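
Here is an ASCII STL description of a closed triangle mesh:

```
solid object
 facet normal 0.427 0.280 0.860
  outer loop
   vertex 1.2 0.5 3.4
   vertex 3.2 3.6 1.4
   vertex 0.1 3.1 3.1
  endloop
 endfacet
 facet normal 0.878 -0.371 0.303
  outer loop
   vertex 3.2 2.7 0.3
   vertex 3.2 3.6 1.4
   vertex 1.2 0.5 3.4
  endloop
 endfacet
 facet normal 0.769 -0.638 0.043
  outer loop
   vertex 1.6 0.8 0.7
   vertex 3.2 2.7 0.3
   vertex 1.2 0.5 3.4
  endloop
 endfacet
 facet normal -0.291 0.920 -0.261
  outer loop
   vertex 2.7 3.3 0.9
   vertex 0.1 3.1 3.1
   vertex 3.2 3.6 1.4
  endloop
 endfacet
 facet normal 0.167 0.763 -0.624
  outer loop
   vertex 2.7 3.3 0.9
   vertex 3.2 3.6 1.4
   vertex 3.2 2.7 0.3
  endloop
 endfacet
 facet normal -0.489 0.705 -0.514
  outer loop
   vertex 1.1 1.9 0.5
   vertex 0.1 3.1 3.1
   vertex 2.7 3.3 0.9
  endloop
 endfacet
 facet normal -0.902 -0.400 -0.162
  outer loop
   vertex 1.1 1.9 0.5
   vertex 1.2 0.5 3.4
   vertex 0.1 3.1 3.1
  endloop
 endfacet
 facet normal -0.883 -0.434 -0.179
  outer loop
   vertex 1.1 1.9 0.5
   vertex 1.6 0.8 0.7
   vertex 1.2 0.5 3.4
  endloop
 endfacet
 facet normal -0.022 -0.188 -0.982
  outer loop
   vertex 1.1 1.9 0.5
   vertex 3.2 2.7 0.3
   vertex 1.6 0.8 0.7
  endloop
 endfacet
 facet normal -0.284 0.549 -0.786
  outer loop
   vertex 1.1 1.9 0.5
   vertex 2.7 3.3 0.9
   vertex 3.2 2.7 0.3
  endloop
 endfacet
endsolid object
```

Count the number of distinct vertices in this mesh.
7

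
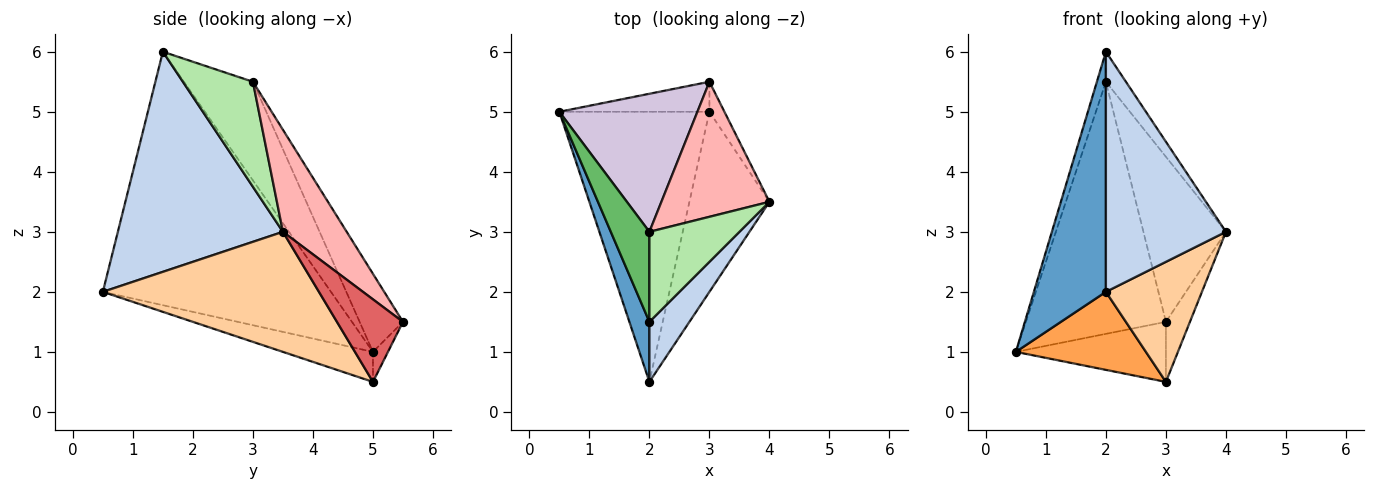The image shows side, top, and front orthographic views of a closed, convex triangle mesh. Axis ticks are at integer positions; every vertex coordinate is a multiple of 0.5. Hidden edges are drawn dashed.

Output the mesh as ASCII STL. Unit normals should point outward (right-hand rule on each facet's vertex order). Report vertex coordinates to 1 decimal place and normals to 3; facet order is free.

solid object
 facet normal -0.951 -0.300 0.075
  outer loop
   vertex 2.0 1.5 6.0
   vertex 0.5 5.0 1.0
   vertex 2.0 0.5 2.0
  endloop
 endfacet
 facet normal 0.800 -0.582 0.145
  outer loop
   vertex 2.0 1.5 6.0
   vertex 2.0 0.5 2.0
   vertex 4.0 3.5 3.0
  endloop
 endfacet
 facet normal -0.189 -0.273 -0.943
  outer loop
   vertex 3.0 5.0 0.5
   vertex 2.0 0.5 2.0
   vertex 0.5 5.0 1.0
  endloop
 endfacet
 facet normal 0.780 -0.347 -0.520
  outer loop
   vertex 3.0 5.0 0.5
   vertex 4.0 3.5 3.0
   vertex 2.0 0.5 2.0
  endloop
 endfacet
 facet normal -0.924 0.121 0.362
  outer loop
   vertex 2.0 3.0 5.5
   vertex 0.5 5.0 1.0
   vertex 2.0 1.5 6.0
  endloop
 endfacet
 facet normal 0.742 0.212 0.636
  outer loop
   vertex 2.0 3.0 5.5
   vertex 2.0 1.5 6.0
   vertex 4.0 3.5 3.0
  endloop
 endfacet
 facet normal 0.926 0.337 -0.168
  outer loop
   vertex 3.0 5.5 1.5
   vertex 4.0 3.5 3.0
   vertex 3.0 5.0 0.5
  endloop
 endfacet
 facet normal 0.513 0.664 0.543
  outer loop
   vertex 3.0 5.5 1.5
   vertex 2.0 3.0 5.5
   vertex 4.0 3.5 3.0
  endloop
 endfacet
 facet normal -0.089 0.891 -0.445
  outer loop
   vertex 3.0 5.5 1.5
   vertex 3.0 5.0 0.5
   vertex 0.5 5.0 1.0
  endloop
 endfacet
 facet normal -0.262 0.846 0.464
  outer loop
   vertex 3.0 5.5 1.5
   vertex 0.5 5.0 1.0
   vertex 2.0 3.0 5.5
  endloop
 endfacet
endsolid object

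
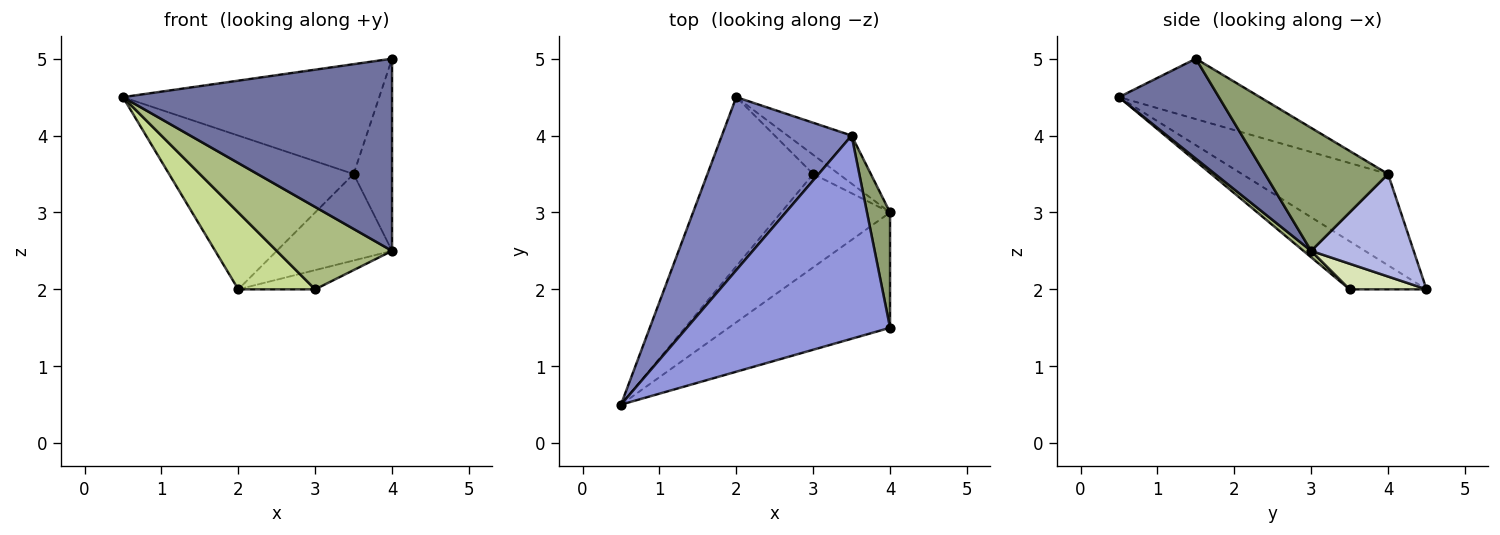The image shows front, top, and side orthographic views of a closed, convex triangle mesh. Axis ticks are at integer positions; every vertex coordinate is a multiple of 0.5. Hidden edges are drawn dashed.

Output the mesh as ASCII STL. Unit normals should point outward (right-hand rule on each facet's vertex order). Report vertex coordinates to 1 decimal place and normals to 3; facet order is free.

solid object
 facet normal 0.303 -0.817 -0.490
  outer loop
   vertex 4.0 1.5 5.0
   vertex 0.5 0.5 4.5
   vertex 4.0 3.0 2.5
  endloop
 endfacet
 facet normal -0.465 0.588 0.661
  outer loop
   vertex 3.5 4.0 3.5
   vertex 2.0 4.5 2.0
   vertex 0.5 0.5 4.5
  endloop
 endfacet
 facet normal -0.253 0.460 0.851
  outer loop
   vertex 3.5 4.0 3.5
   vertex 0.5 0.5 4.5
   vertex 4.0 1.5 5.0
  endloop
 endfacet
 facet normal 0.614 0.690 -0.383
  outer loop
   vertex 3.5 4.0 3.5
   vertex 4.0 3.0 2.5
   vertex 2.0 4.5 2.0
  endloop
 endfacet
 facet normal 0.940 0.294 0.176
  outer loop
   vertex 3.5 4.0 3.5
   vertex 4.0 1.5 5.0
   vertex 4.0 3.0 2.5
  endloop
 endfacet
 facet normal 0.044 -0.661 -0.749
  outer loop
   vertex 3.0 3.5 2.0
   vertex 4.0 3.0 2.5
   vertex 0.5 0.5 4.5
  endloop
 endfacet
 facet normal -0.382 -0.382 -0.841
  outer loop
   vertex 3.0 3.5 2.0
   vertex 0.5 0.5 4.5
   vertex 2.0 4.5 2.0
  endloop
 endfacet
 facet normal 0.577 0.577 -0.577
  outer loop
   vertex 3.0 3.5 2.0
   vertex 2.0 4.5 2.0
   vertex 4.0 3.0 2.5
  endloop
 endfacet
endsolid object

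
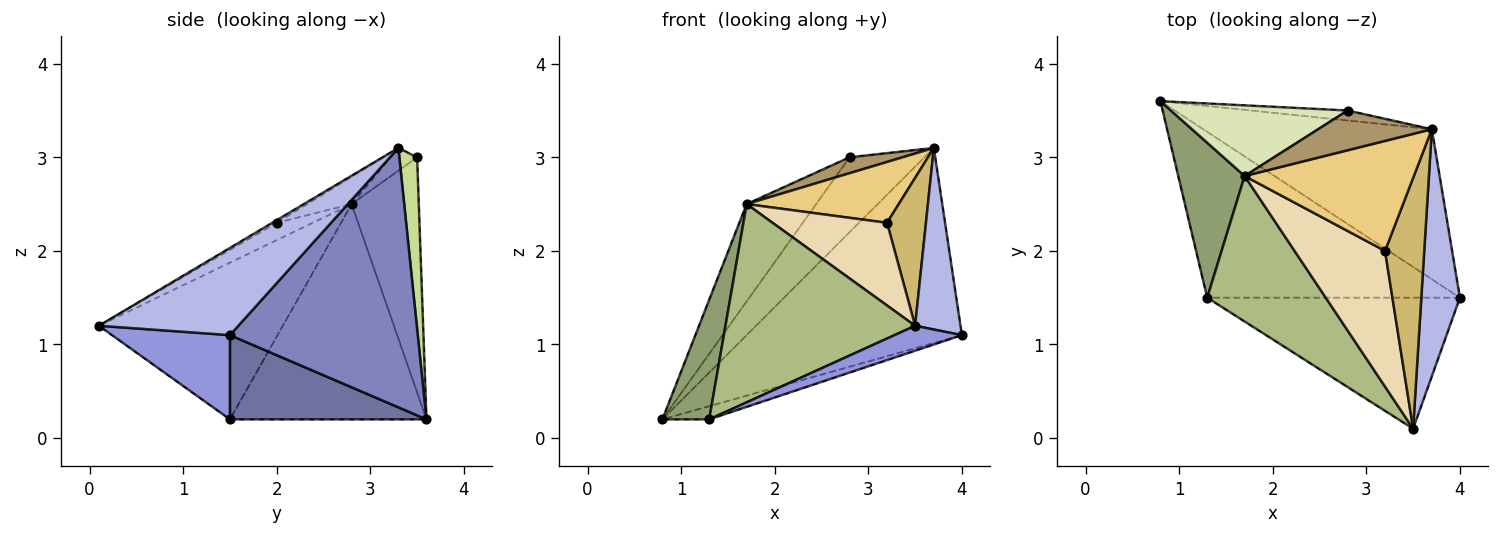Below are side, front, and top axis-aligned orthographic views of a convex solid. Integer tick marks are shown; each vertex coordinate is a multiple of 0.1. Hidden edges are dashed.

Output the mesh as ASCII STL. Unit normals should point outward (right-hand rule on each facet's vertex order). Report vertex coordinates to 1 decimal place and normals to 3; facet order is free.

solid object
 facet normal 0.315 0.075 -0.946
  outer loop
   vertex 1.3 1.5 0.2
   vertex 0.8 3.6 0.2
   vertex 4.0 1.5 1.1
  endloop
 endfacet
 facet normal 0.569 0.652 -0.501
  outer loop
   vertex 3.7 3.3 3.1
   vertex 4.0 1.5 1.1
   vertex 0.8 3.6 0.2
  endloop
 endfacet
 facet normal 0.311 -0.178 -0.934
  outer loop
   vertex 3.5 0.1 1.2
   vertex 1.3 1.5 0.2
   vertex 4.0 1.5 1.1
  endloop
 endfacet
 facet normal 0.876 -0.285 0.388
  outer loop
   vertex 3.5 0.1 1.2
   vertex 4.0 1.5 1.1
   vertex 3.7 3.3 3.1
  endloop
 endfacet
 facet normal -0.932 -0.222 0.287
  outer loop
   vertex 1.7 2.8 2.5
   vertex 0.8 3.6 0.2
   vertex 1.3 1.5 0.2
  endloop
 endfacet
 facet normal -0.616 -0.635 0.466
  outer loop
   vertex 1.7 2.8 2.5
   vertex 1.3 1.5 0.2
   vertex 3.5 0.1 1.2
  endloop
 endfacet
 facet normal 0.229 0.965 -0.129
  outer loop
   vertex 2.8 3.5 3.0
   vertex 3.7 3.3 3.1
   vertex 0.8 3.6 0.2
  endloop
 endfacet
 facet normal -0.616 0.637 0.463
  outer loop
   vertex 2.8 3.5 3.0
   vertex 0.8 3.6 0.2
   vertex 1.7 2.8 2.5
  endloop
 endfacet
 facet normal -0.183 -0.365 0.913
  outer loop
   vertex 2.8 3.5 3.0
   vertex 1.7 2.8 2.5
   vertex 3.7 3.3 3.1
  endloop
 endfacet
 facet normal -0.058 -0.507 0.860
  outer loop
   vertex 3.2 2.0 2.3
   vertex 3.5 0.1 1.2
   vertex 3.7 3.3 3.1
  endloop
 endfacet
 facet normal -0.140 -0.479 0.866
  outer loop
   vertex 3.2 2.0 2.3
   vertex 3.7 3.3 3.1
   vertex 1.7 2.8 2.5
  endloop
 endfacet
 facet normal -0.161 -0.513 0.843
  outer loop
   vertex 3.2 2.0 2.3
   vertex 1.7 2.8 2.5
   vertex 3.5 0.1 1.2
  endloop
 endfacet
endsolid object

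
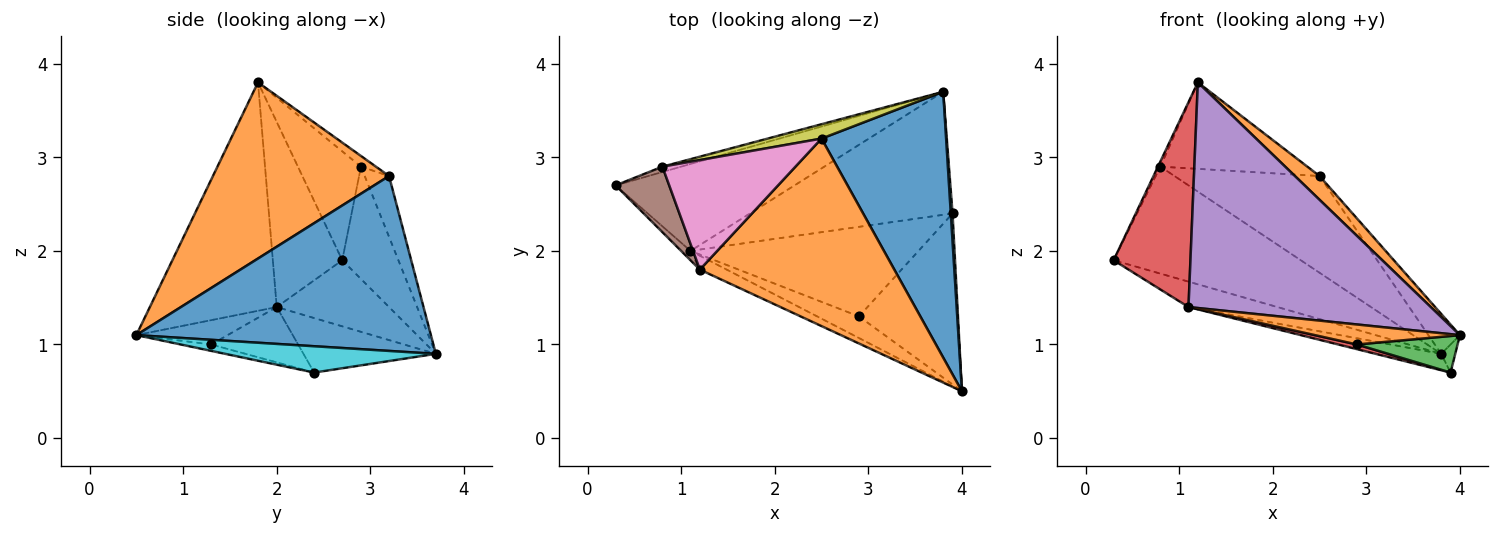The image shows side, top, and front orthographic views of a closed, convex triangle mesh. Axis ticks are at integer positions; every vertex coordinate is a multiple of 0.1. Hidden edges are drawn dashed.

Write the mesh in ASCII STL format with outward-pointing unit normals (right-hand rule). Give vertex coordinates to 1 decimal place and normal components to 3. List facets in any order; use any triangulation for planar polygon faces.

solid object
 facet normal 0.811 0.087 0.578
  outer loop
   vertex 2.5 3.2 2.8
   vertex 4.0 0.5 1.1
   vertex 3.8 3.7 0.9
  endloop
 endfacet
 facet normal 0.668 -0.093 0.738
  outer loop
   vertex 2.5 3.2 2.8
   vertex 1.2 1.8 3.8
   vertex 4.0 0.5 1.1
  endloop
 endfacet
 facet normal -0.334 0.264 -0.905
  outer loop
   vertex 1.1 2.0 1.4
   vertex 0.3 2.7 1.9
   vertex 3.8 3.7 0.9
  endloop
 endfacet
 facet normal -0.670 -0.742 -0.034
  outer loop
   vertex 1.1 2.0 1.4
   vertex 1.2 1.8 3.8
   vertex 0.3 2.7 1.9
  endloop
 endfacet
 facet normal -0.463 -0.885 -0.054
  outer loop
   vertex 1.1 2.0 1.4
   vertex 4.0 0.5 1.1
   vertex 1.2 1.8 3.8
  endloop
 endfacet
 facet normal -0.897 0.035 0.441
  outer loop
   vertex 0.8 2.9 2.9
   vertex 0.3 2.7 1.9
   vertex 1.2 1.8 3.8
  endloop
 endfacet
 facet normal -0.063 0.618 0.784
  outer loop
   vertex 0.8 2.9 2.9
   vertex 1.2 1.8 3.8
   vertex 2.5 3.2 2.8
  endloop
 endfacet
 facet normal -0.287 0.957 -0.048
  outer loop
   vertex 0.8 2.9 2.9
   vertex 3.8 3.7 0.9
   vertex 0.3 2.7 1.9
  endloop
 endfacet
 facet normal -0.164 0.976 0.145
  outer loop
   vertex 0.8 2.9 2.9
   vertex 2.5 3.2 2.8
   vertex 3.8 3.7 0.9
  endloop
 endfacet
 facet normal 0.996 0.066 0.066
  outer loop
   vertex 3.9 2.4 0.7
   vertex 3.8 3.7 0.9
   vertex 4.0 0.5 1.1
  endloop
 endfacet
 facet normal -0.258 0.128 -0.958
  outer loop
   vertex 3.9 2.4 0.7
   vertex 1.1 2.0 1.4
   vertex 3.8 3.7 0.9
  endloop
 endfacet
 facet normal -0.393 -0.625 -0.675
  outer loop
   vertex 2.9 1.3 1.0
   vertex 4.0 0.5 1.1
   vertex 1.1 2.0 1.4
  endloop
 endfacet
 facet normal -0.063 -0.209 -0.976
  outer loop
   vertex 2.9 1.3 1.0
   vertex 3.9 2.4 0.7
   vertex 4.0 0.5 1.1
  endloop
 endfacet
 facet normal -0.235 -0.051 -0.971
  outer loop
   vertex 2.9 1.3 1.0
   vertex 1.1 2.0 1.4
   vertex 3.9 2.4 0.7
  endloop
 endfacet
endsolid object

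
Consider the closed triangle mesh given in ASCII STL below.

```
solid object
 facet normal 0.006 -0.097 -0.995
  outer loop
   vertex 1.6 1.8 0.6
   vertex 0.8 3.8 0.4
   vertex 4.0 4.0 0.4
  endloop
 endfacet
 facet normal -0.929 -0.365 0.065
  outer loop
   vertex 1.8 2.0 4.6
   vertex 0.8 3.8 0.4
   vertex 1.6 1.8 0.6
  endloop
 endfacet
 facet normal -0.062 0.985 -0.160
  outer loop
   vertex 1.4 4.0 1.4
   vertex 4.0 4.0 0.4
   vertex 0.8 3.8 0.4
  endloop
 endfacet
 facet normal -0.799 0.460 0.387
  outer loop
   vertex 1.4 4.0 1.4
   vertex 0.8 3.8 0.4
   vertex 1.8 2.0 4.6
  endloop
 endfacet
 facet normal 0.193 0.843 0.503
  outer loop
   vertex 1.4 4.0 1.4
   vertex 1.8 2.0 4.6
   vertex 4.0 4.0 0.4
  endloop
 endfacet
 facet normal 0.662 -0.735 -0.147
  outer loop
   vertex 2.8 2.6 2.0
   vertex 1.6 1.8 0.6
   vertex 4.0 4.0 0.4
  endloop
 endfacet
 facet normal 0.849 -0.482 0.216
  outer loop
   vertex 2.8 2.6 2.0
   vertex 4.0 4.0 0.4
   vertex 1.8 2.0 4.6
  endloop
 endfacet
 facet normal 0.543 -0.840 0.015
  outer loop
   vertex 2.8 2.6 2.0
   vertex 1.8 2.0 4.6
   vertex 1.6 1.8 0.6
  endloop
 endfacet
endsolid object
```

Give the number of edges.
12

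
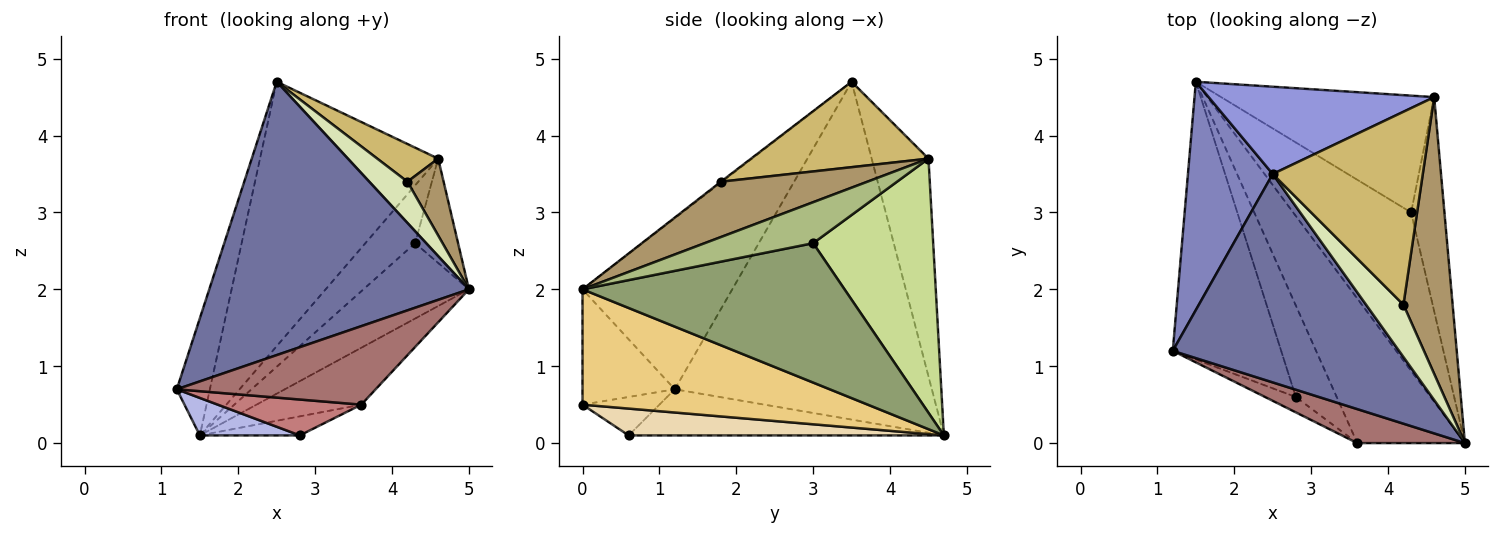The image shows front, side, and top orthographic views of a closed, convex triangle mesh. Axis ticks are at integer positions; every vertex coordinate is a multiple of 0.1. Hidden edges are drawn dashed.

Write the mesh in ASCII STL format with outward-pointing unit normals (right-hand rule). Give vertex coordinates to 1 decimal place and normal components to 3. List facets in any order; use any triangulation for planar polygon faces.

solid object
 facet normal -0.417 -0.723 0.551
  outer loop
   vertex 2.5 3.5 4.7
   vertex 1.2 1.2 0.7
   vertex 5.0 0.0 2.0
  endloop
 endfacet
 facet normal -0.962 0.124 0.242
  outer loop
   vertex 2.5 3.5 4.7
   vertex 1.5 4.7 0.1
   vertex 1.2 1.2 0.7
  endloop
 endfacet
 facet normal -0.290 0.909 0.300
  outer loop
   vertex 4.6 4.5 3.7
   vertex 1.5 4.7 0.1
   vertex 2.5 3.5 4.7
  endloop
 endfacet
 facet normal -0.389 -0.123 -0.913
  outer loop
   vertex 2.8 0.6 0.1
   vertex 1.2 1.2 0.7
   vertex 1.5 4.7 0.1
  endloop
 endfacet
 facet normal 0.730 0.294 -0.617
  outer loop
   vertex 4.3 3.0 2.6
   vertex 5.0 0.0 2.0
   vertex 1.5 4.7 0.1
  endloop
 endfacet
 facet normal 0.742 0.294 -0.603
  outer loop
   vertex 4.3 3.0 2.6
   vertex 4.6 4.5 3.7
   vertex 5.0 0.0 2.0
  endloop
 endfacet
 facet normal 0.730 0.303 -0.612
  outer loop
   vertex 4.3 3.0 2.6
   vertex 1.5 4.7 0.1
   vertex 4.6 4.5 3.7
  endloop
 endfacet
 facet normal -0.018 -0.619 0.785
  outer loop
   vertex 4.2 1.8 3.4
   vertex 2.5 3.5 4.7
   vertex 5.0 0.0 2.0
  endloop
 endfacet
 facet normal 0.735 -0.181 0.653
  outer loop
   vertex 4.2 1.8 3.4
   vertex 5.0 0.0 2.0
   vertex 4.6 4.5 3.7
  endloop
 endfacet
 facet normal 0.488 -0.167 0.857
  outer loop
   vertex 4.2 1.8 3.4
   vertex 4.6 4.5 3.7
   vertex 2.5 3.5 4.7
  endloop
 endfacet
 facet normal 0.706 0.259 -0.659
  outer loop
   vertex 3.6 0.0 0.5
   vertex 1.5 4.7 0.1
   vertex 5.0 0.0 2.0
  endloop
 endfacet
 facet normal 0.540 0.171 -0.824
  outer loop
   vertex 3.6 0.0 0.5
   vertex 2.8 0.6 0.1
   vertex 1.5 4.7 0.1
  endloop
 endfacet
 facet normal -0.392 -0.844 0.366
  outer loop
   vertex 3.6 0.0 0.5
   vertex 5.0 0.0 2.0
   vertex 1.2 1.2 0.7
  endloop
 endfacet
 facet normal -0.442 -0.825 -0.353
  outer loop
   vertex 3.6 0.0 0.5
   vertex 1.2 1.2 0.7
   vertex 2.8 0.6 0.1
  endloop
 endfacet
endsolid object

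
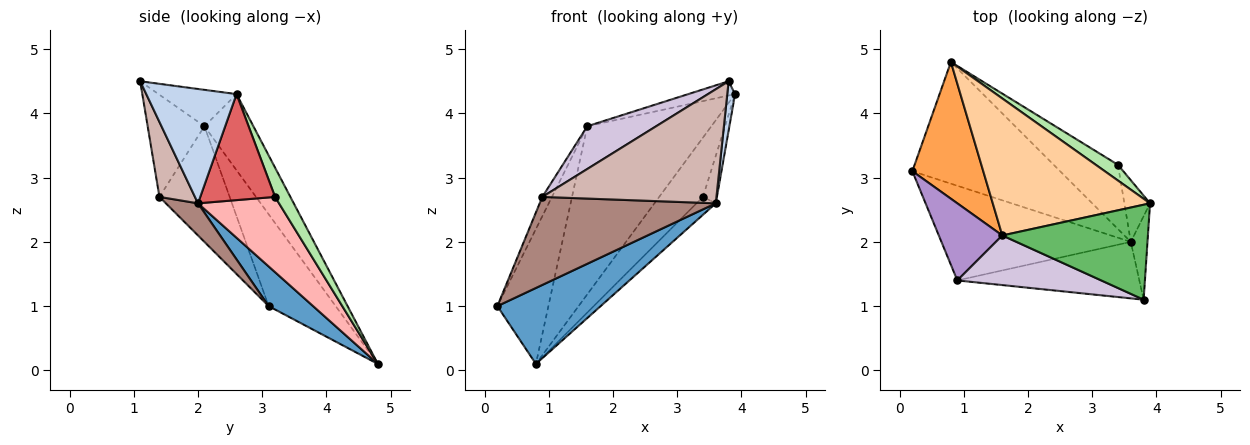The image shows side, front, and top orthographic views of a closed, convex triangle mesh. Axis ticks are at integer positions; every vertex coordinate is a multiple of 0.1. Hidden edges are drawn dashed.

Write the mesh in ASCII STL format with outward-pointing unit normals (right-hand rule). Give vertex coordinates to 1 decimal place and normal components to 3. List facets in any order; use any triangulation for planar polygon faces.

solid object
 facet normal 0.222 -0.516 -0.827
  outer loop
   vertex 3.6 2.0 2.6
   vertex 0.2 3.1 1.0
   vertex 0.8 4.8 0.1
  endloop
 endfacet
 facet normal 0.986 -0.085 -0.144
  outer loop
   vertex 3.6 2.0 2.6
   vertex 3.9 2.6 4.3
   vertex 3.8 1.1 4.5
  endloop
 endfacet
 facet normal -0.678 0.516 0.523
  outer loop
   vertex 1.6 2.1 3.8
   vertex 0.8 4.8 0.1
   vertex 0.2 3.1 1.0
  endloop
 endfacet
 facet normal -0.292 0.741 0.604
  outer loop
   vertex 1.6 2.1 3.8
   vertex 3.9 2.6 4.3
   vertex 0.8 4.8 0.1
  endloop
 endfacet
 facet normal -0.240 0.144 0.960
  outer loop
   vertex 1.6 2.1 3.8
   vertex 3.8 1.1 4.5
   vertex 3.9 2.6 4.3
  endloop
 endfacet
 facet normal 0.320 0.916 0.243
  outer loop
   vertex 3.4 3.2 2.7
   vertex 0.8 4.8 0.1
   vertex 3.9 2.6 4.3
  endloop
 endfacet
 facet normal 0.956 0.179 -0.232
  outer loop
   vertex 3.4 3.2 2.7
   vertex 3.9 2.6 4.3
   vertex 3.6 2.0 2.6
  endloop
 endfacet
 facet normal 0.748 0.178 -0.639
  outer loop
   vertex 3.4 3.2 2.7
   vertex 3.6 2.0 2.6
   vertex 0.8 4.8 0.1
  endloop
 endfacet
 facet normal -0.870 0.119 0.478
  outer loop
   vertex 0.9 1.4 2.7
   vertex 1.6 2.1 3.8
   vertex 0.2 3.1 1.0
  endloop
 endfacet
 facet normal -0.474 -0.575 0.667
  outer loop
   vertex 0.9 1.4 2.7
   vertex 3.8 1.1 4.5
   vertex 1.6 2.1 3.8
  endloop
 endfacet
 facet normal 0.123 -0.676 -0.727
  outer loop
   vertex 0.9 1.4 2.7
   vertex 0.2 3.1 1.0
   vertex 3.6 2.0 2.6
  endloop
 endfacet
 facet normal 0.180 -0.882 -0.437
  outer loop
   vertex 0.9 1.4 2.7
   vertex 3.6 2.0 2.6
   vertex 3.8 1.1 4.5
  endloop
 endfacet
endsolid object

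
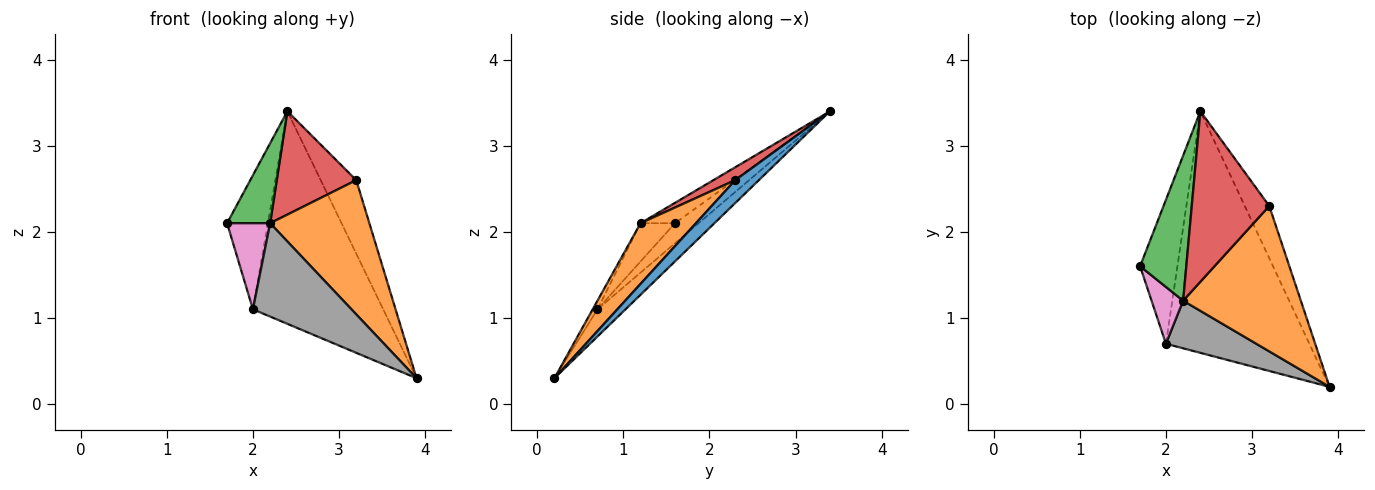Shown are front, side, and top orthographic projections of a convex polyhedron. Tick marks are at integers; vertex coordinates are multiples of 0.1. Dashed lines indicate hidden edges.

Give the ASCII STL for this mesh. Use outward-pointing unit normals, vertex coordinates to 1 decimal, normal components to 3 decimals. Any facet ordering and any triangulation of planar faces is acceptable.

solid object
 facet normal 0.476 0.717 -0.510
  outer loop
   vertex 3.2 2.3 2.6
   vertex 3.9 0.2 0.3
   vertex 2.4 3.4 3.4
  endloop
 endfacet
 facet normal 0.354 -0.634 0.687
  outer loop
   vertex 2.2 1.2 2.1
   vertex 3.9 0.2 0.3
   vertex 3.2 2.3 2.6
  endloop
 endfacet
 facet normal -0.360 -0.450 0.817
  outer loop
   vertex 2.2 1.2 2.1
   vertex 2.4 3.4 3.4
   vertex 1.7 1.6 2.1
  endloop
 endfacet
 facet normal 0.141 -0.513 0.847
  outer loop
   vertex 2.2 1.2 2.1
   vertex 3.2 2.3 2.6
   vertex 2.4 3.4 3.4
  endloop
 endfacet
 facet normal -0.367 0.634 -0.681
  outer loop
   vertex 2.0 0.7 1.1
   vertex 1.7 1.6 2.1
   vertex 2.4 3.4 3.4
  endloop
 endfacet
 facet normal -0.141 0.654 -0.743
  outer loop
   vertex 2.0 0.7 1.1
   vertex 2.4 3.4 3.4
   vertex 3.9 0.2 0.3
  endloop
 endfacet
 facet normal -0.555 -0.694 0.458
  outer loop
   vertex 2.0 0.7 1.1
   vertex 2.2 1.2 2.1
   vertex 1.7 1.6 2.1
  endloop
 endfacet
 facet normal -0.043 -0.890 0.454
  outer loop
   vertex 2.0 0.7 1.1
   vertex 3.9 0.2 0.3
   vertex 2.2 1.2 2.1
  endloop
 endfacet
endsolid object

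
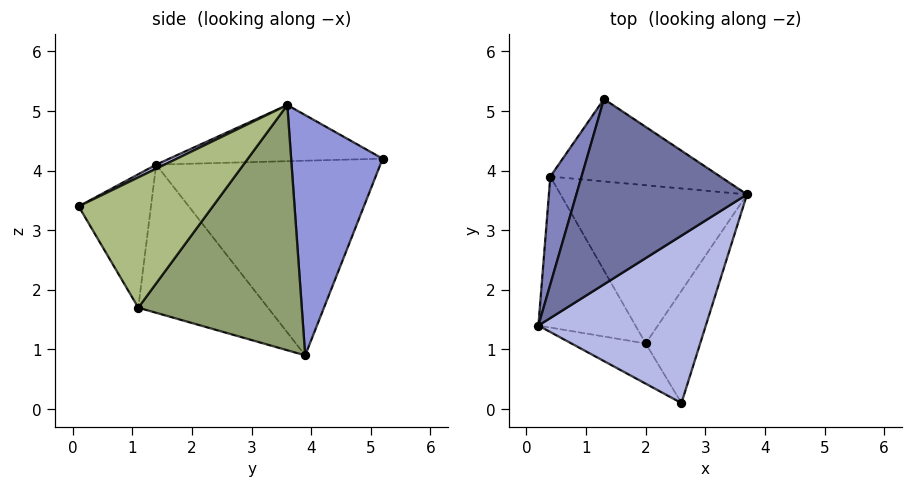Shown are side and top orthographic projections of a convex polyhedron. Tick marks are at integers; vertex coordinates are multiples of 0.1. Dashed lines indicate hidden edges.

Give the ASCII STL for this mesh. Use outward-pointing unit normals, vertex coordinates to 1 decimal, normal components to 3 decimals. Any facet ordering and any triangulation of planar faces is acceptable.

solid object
 facet normal -0.312 0.065 0.948
  outer loop
   vertex 1.3 5.2 4.2
   vertex 0.2 1.4 4.1
   vertex 3.7 3.6 5.1
  endloop
 endfacet
 facet normal -0.950 0.271 0.152
  outer loop
   vertex 0.4 3.9 0.9
   vertex 0.2 1.4 4.1
   vertex 1.3 5.2 4.2
  endloop
 endfacet
 facet normal 0.607 0.669 -0.429
  outer loop
   vertex 0.4 3.9 0.9
   vertex 1.3 5.2 4.2
   vertex 3.7 3.6 5.1
  endloop
 endfacet
 facet normal 0.022 -0.442 0.897
  outer loop
   vertex 2.6 0.1 3.4
   vertex 3.7 3.6 5.1
   vertex 0.2 1.4 4.1
  endloop
 endfacet
 facet normal 0.766 0.271 -0.583
  outer loop
   vertex 2.0 1.1 1.7
   vertex 0.4 3.9 0.9
   vertex 3.7 3.6 5.1
  endloop
 endfacet
 facet normal 0.918 -0.102 -0.384
  outer loop
   vertex 2.0 1.1 1.7
   vertex 3.7 3.6 5.1
   vertex 2.6 0.1 3.4
  endloop
 endfacet
 facet normal -0.706 -0.536 -0.463
  outer loop
   vertex 2.0 1.1 1.7
   vertex 0.2 1.4 4.1
   vertex 0.4 3.9 0.9
  endloop
 endfacet
 facet normal -0.520 -0.804 -0.289
  outer loop
   vertex 2.0 1.1 1.7
   vertex 2.6 0.1 3.4
   vertex 0.2 1.4 4.1
  endloop
 endfacet
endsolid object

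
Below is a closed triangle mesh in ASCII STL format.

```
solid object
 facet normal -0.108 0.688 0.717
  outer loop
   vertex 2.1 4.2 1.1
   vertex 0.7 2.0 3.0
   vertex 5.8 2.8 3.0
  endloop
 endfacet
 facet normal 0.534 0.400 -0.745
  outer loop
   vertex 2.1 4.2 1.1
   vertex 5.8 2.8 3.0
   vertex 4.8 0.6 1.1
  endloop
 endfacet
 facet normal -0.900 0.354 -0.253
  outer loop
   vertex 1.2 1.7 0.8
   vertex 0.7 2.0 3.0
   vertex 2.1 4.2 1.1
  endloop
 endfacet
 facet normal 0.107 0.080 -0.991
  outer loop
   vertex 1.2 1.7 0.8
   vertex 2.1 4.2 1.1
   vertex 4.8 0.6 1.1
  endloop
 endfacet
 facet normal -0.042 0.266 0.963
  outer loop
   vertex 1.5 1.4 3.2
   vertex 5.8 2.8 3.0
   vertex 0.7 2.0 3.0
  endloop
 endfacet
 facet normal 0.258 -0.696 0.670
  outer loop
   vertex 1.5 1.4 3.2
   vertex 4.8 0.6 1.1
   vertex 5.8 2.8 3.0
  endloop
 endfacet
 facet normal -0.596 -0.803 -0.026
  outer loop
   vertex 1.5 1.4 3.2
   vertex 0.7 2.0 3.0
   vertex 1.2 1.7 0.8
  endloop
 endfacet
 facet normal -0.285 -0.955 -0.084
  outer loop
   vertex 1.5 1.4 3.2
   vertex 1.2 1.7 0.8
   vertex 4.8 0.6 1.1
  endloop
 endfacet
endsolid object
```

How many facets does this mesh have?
8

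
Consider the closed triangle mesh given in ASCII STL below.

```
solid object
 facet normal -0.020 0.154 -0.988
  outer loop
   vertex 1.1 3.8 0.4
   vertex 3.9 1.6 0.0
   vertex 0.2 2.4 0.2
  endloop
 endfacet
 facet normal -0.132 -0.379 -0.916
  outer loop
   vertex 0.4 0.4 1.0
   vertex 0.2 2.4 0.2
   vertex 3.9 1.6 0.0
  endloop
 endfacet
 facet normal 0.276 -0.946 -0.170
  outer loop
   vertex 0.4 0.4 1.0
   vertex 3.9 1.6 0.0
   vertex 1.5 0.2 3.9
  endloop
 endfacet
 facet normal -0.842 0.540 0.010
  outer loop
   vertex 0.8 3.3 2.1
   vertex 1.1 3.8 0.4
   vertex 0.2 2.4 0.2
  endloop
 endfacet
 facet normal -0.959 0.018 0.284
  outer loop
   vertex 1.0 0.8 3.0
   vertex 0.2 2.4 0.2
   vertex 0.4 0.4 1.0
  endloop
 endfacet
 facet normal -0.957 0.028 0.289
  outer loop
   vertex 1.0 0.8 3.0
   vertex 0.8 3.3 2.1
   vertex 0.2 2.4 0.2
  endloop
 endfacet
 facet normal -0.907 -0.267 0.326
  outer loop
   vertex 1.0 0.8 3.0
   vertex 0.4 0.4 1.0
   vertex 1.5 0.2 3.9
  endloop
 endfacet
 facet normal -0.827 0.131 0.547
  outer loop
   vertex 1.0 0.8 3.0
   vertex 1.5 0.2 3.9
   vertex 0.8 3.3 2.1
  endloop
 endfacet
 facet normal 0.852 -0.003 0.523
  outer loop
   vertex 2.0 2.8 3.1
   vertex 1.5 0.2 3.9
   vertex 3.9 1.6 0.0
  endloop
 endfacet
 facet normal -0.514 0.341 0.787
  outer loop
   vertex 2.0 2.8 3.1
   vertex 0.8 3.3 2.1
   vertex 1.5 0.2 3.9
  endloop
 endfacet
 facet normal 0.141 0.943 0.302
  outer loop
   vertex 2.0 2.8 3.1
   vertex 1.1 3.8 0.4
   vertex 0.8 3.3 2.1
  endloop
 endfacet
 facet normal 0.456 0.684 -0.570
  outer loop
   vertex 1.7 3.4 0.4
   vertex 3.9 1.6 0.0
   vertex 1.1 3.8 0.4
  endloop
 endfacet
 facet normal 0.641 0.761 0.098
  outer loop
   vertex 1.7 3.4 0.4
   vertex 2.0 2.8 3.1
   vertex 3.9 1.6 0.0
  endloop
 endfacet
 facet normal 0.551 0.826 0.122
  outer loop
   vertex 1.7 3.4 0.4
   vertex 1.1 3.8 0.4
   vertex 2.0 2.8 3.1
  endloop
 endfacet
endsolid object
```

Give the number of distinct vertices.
9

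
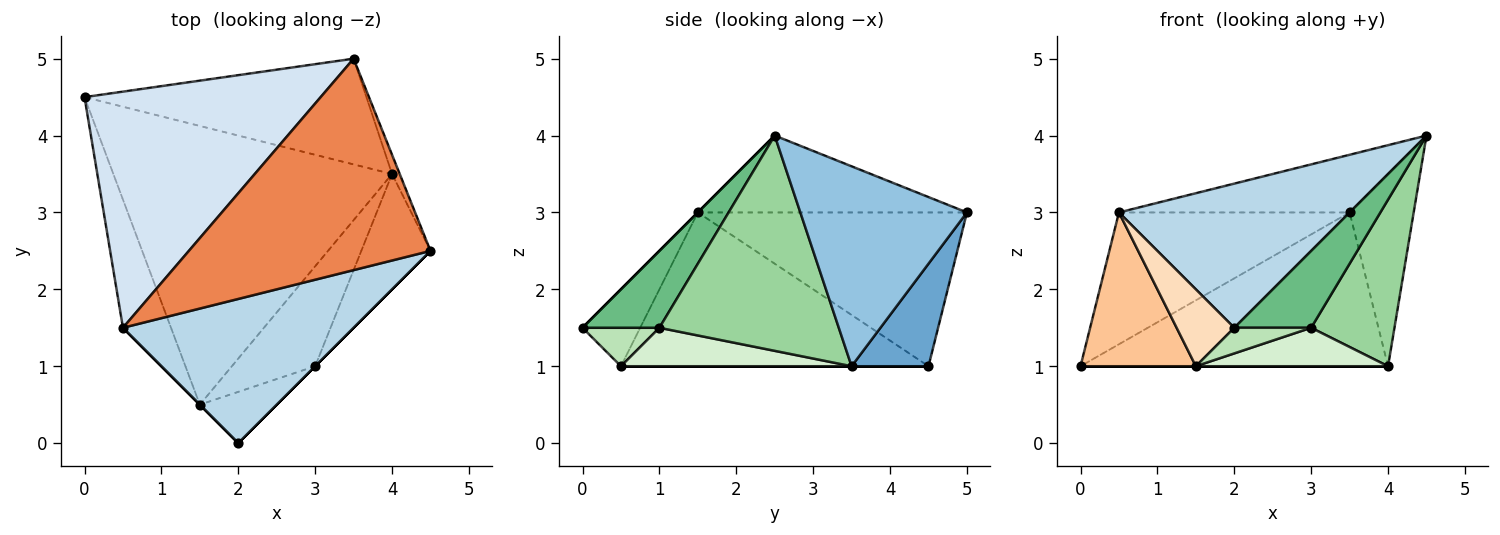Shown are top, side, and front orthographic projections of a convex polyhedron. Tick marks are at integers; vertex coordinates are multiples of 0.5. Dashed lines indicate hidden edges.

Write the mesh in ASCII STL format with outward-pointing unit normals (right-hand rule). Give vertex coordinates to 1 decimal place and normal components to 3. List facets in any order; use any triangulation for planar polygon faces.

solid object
 facet normal 0.202 0.807 -0.555
  outer loop
   vertex 4.0 3.5 1.0
   vertex 0.0 4.5 1.0
   vertex 3.5 5.0 3.0
  endloop
 endfacet
 facet normal 0.933 0.359 -0.036
  outer loop
   vertex 4.0 3.5 1.0
   vertex 3.5 5.0 3.0
   vertex 4.5 2.5 4.0
  endloop
 endfacet
 facet normal 0.000 -0.707 0.707
  outer loop
   vertex 0.5 1.5 3.0
   vertex 2.0 0.0 1.5
   vertex 4.5 2.5 4.0
  endloop
 endfacet
 facet normal -0.494 0.424 0.759
  outer loop
   vertex 0.5 1.5 3.0
   vertex 3.5 5.0 3.0
   vertex 0.0 4.5 1.0
  endloop
 endfacet
 facet normal -0.293 0.252 0.922
  outer loop
   vertex 0.5 1.5 3.0
   vertex 4.5 2.5 4.0
   vertex 3.5 5.0 3.0
  endloop
 endfacet
 facet normal 0.000 0.000 -1.000
  outer loop
   vertex 1.5 0.5 1.0
   vertex 0.0 4.5 1.0
   vertex 4.0 3.5 1.0
  endloop
 endfacet
 facet normal -0.899 -0.337 -0.281
  outer loop
   vertex 1.5 0.5 1.0
   vertex 0.5 1.5 3.0
   vertex 0.0 4.5 1.0
  endloop
 endfacet
 facet normal -0.707 -0.707 0.000
  outer loop
   vertex 1.5 0.5 1.0
   vertex 2.0 0.0 1.5
   vertex 0.5 1.5 3.0
  endloop
 endfacet
 facet normal 0.707 -0.707 0.000
  outer loop
   vertex 3.0 1.0 1.5
   vertex 4.5 2.5 4.0
   vertex 2.0 0.0 1.5
  endloop
 endfacet
 facet normal 0.871 -0.404 -0.280
  outer loop
   vertex 3.0 1.0 1.5
   vertex 4.0 3.5 1.0
   vertex 4.5 2.5 4.0
  endloop
 endfacet
 facet normal 0.408 -0.408 -0.816
  outer loop
   vertex 3.0 1.0 1.5
   vertex 2.0 0.0 1.5
   vertex 1.5 0.5 1.0
  endloop
 endfacet
 facet normal 0.396 -0.330 -0.857
  outer loop
   vertex 3.0 1.0 1.5
   vertex 1.5 0.5 1.0
   vertex 4.0 3.5 1.0
  endloop
 endfacet
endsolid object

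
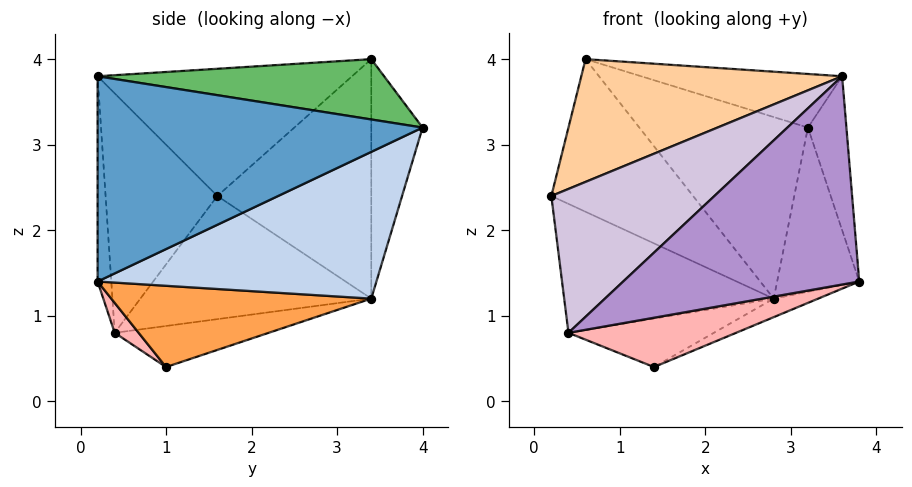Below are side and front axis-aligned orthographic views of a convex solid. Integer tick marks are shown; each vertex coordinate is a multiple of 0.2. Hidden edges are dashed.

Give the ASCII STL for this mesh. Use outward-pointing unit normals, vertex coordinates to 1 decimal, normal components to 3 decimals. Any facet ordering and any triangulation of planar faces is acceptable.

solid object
 facet normal 0.990 0.117 0.082
  outer loop
   vertex 3.6 0.2 3.8
   vertex 3.8 0.2 1.4
   vertex 3.2 4.0 3.2
  endloop
 endfacet
 facet normal 0.925 0.272 -0.267
  outer loop
   vertex 2.8 3.4 1.2
   vertex 3.2 4.0 3.2
   vertex 3.8 0.2 1.4
  endloop
 endfacet
 facet normal 0.403 0.069 -0.913
  outer loop
   vertex 2.8 3.4 1.2
   vertex 3.8 0.2 1.4
   vertex 1.4 1.0 0.4
  endloop
 endfacet
 facet normal -0.499 -0.511 0.700
  outer loop
   vertex 0.6 3.4 4.0
   vertex 0.2 1.6 2.4
   vertex 3.6 0.2 3.8
  endloop
 endfacet
 facet normal 0.252 0.177 0.951
  outer loop
   vertex 0.6 3.4 4.0
   vertex 3.6 0.2 3.8
   vertex 3.2 4.0 3.2
  endloop
 endfacet
 facet normal -0.637 0.586 -0.500
  outer loop
   vertex 0.6 3.4 4.0
   vertex 2.8 3.4 1.2
   vertex 0.2 1.6 2.4
  endloop
 endfacet
 facet normal -0.284 0.933 -0.223
  outer loop
   vertex 0.6 3.4 4.0
   vertex 3.2 4.0 3.2
   vertex 2.8 3.4 1.2
  endloop
 endfacet
 facet normal 0.094 -0.656 -0.749
  outer loop
   vertex 0.4 0.4 0.8
   vertex 1.4 1.0 0.4
   vertex 3.8 0.2 1.4
  endloop
 endfacet
 facet normal -0.058 -0.998 -0.005
  outer loop
   vertex 0.4 0.4 0.8
   vertex 3.8 0.2 1.4
   vertex 3.6 0.2 3.8
  endloop
 endfacet
 facet normal -0.496 -0.723 0.481
  outer loop
   vertex 0.4 0.4 0.8
   vertex 3.6 0.2 3.8
   vertex 0.2 1.6 2.4
  endloop
 endfacet
 facet normal -0.636 0.577 -0.512
  outer loop
   vertex 0.4 0.4 0.8
   vertex 0.2 1.6 2.4
   vertex 2.8 3.4 1.2
  endloop
 endfacet
 facet normal -0.571 0.539 -0.619
  outer loop
   vertex 0.4 0.4 0.8
   vertex 2.8 3.4 1.2
   vertex 1.4 1.0 0.4
  endloop
 endfacet
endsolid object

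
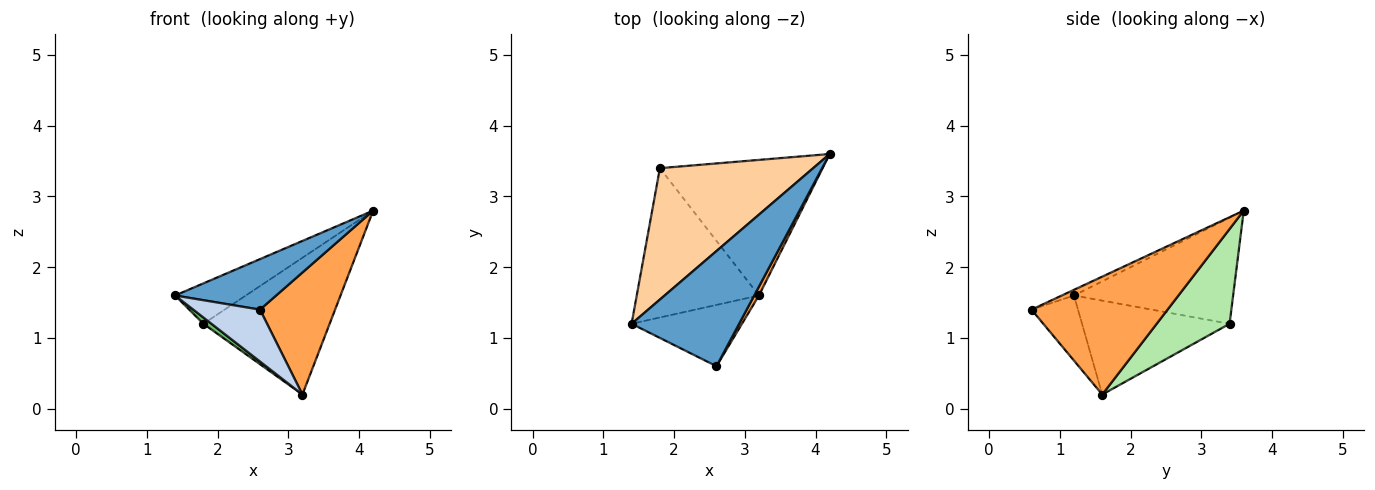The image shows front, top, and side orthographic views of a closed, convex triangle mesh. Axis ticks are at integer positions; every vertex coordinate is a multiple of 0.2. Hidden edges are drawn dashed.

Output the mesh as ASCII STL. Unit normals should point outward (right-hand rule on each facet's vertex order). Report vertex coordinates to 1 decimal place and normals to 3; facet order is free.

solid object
 facet normal -0.048 -0.401 0.915
  outer loop
   vertex 2.6 0.6 1.4
   vertex 4.2 3.6 2.8
   vertex 1.4 1.2 1.6
  endloop
 endfacet
 facet normal -0.411 -0.589 -0.696
  outer loop
   vertex 3.2 1.6 0.2
   vertex 2.6 0.6 1.4
   vertex 1.4 1.2 1.6
  endloop
 endfacet
 facet normal 0.875 -0.483 0.035
  outer loop
   vertex 3.2 1.6 0.2
   vertex 4.2 3.6 2.8
   vertex 2.6 0.6 1.4
  endloop
 endfacet
 facet normal -0.552 0.245 0.797
  outer loop
   vertex 1.8 3.4 1.2
   vertex 1.4 1.2 1.6
   vertex 4.2 3.6 2.8
  endloop
 endfacet
 facet normal -0.609 -0.033 -0.792
  outer loop
   vertex 1.8 3.4 1.2
   vertex 3.2 1.6 0.2
   vertex 1.4 1.2 1.6
  endloop
 endfacet
 facet normal 0.379 0.657 -0.651
  outer loop
   vertex 1.8 3.4 1.2
   vertex 4.2 3.6 2.8
   vertex 3.2 1.6 0.2
  endloop
 endfacet
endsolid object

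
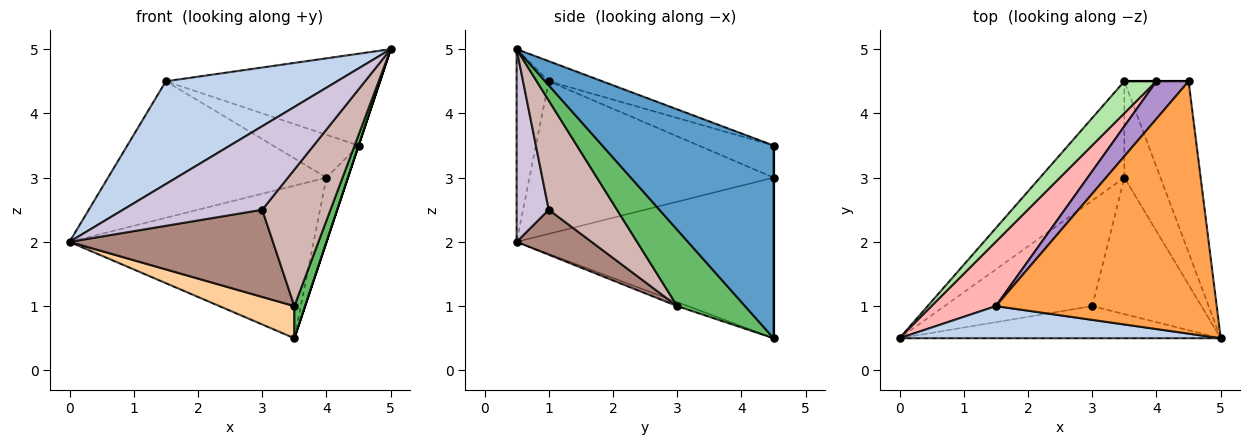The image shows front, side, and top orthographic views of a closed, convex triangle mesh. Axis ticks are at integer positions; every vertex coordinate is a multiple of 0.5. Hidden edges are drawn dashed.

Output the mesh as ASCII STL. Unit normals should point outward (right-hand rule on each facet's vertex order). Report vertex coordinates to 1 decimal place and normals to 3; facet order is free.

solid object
 facet normal 0.949 0.000 -0.316
  outer loop
   vertex 3.5 4.5 0.5
   vertex 4.5 4.5 3.5
   vertex 5.0 0.5 5.0
  endloop
 endfacet
 facet normal -0.176 -0.940 0.294
  outer loop
   vertex 1.5 1.0 4.5
   vertex 0.0 0.5 2.0
   vertex 5.0 0.5 5.0
  endloop
 endfacet
 facet normal -0.085 0.341 0.936
  outer loop
   vertex 1.5 1.0 4.5
   vertex 5.0 0.5 5.0
   vertex 4.5 4.5 3.5
  endloop
 endfacet
 facet normal -0.045 -0.316 -0.948
  outer loop
   vertex 3.5 3.0 1.0
   vertex 0.0 0.5 2.0
   vertex 3.5 4.5 0.5
  endloop
 endfacet
 facet normal 0.895 -0.141 -0.424
  outer loop
   vertex 3.5 3.0 1.0
   vertex 3.5 4.5 0.5
   vertex 5.0 0.5 5.0
  endloop
 endfacet
 facet normal -0.717 0.682 0.143
  outer loop
   vertex 4.0 4.5 3.0
   vertex 3.5 4.5 0.5
   vertex 0.0 0.5 2.0
  endloop
 endfacet
 facet normal 0.000 1.000 0.000
  outer loop
   vertex 4.0 4.5 3.0
   vertex 4.5 4.5 3.5
   vertex 3.5 4.5 0.5
  endloop
 endfacet
 facet normal -0.711 0.636 0.299
  outer loop
   vertex 4.0 4.5 3.0
   vertex 0.0 0.5 2.0
   vertex 1.5 1.0 4.5
  endloop
 endfacet
 facet normal -0.550 0.629 0.550
  outer loop
   vertex 4.0 4.5 3.0
   vertex 1.5 1.0 4.5
   vertex 4.5 4.5 3.5
  endloop
 endfacet
 facet normal 0.211 -0.912 -0.351
  outer loop
   vertex 3.0 1.0 2.5
   vertex 5.0 0.5 5.0
   vertex 0.0 0.5 2.0
  endloop
 endfacet
 facet normal 0.228 -0.620 -0.751
  outer loop
   vertex 3.0 1.0 2.5
   vertex 0.0 0.5 2.0
   vertex 3.5 3.0 1.0
  endloop
 endfacet
 facet normal 0.577 -0.577 -0.577
  outer loop
   vertex 3.0 1.0 2.5
   vertex 3.5 3.0 1.0
   vertex 5.0 0.5 5.0
  endloop
 endfacet
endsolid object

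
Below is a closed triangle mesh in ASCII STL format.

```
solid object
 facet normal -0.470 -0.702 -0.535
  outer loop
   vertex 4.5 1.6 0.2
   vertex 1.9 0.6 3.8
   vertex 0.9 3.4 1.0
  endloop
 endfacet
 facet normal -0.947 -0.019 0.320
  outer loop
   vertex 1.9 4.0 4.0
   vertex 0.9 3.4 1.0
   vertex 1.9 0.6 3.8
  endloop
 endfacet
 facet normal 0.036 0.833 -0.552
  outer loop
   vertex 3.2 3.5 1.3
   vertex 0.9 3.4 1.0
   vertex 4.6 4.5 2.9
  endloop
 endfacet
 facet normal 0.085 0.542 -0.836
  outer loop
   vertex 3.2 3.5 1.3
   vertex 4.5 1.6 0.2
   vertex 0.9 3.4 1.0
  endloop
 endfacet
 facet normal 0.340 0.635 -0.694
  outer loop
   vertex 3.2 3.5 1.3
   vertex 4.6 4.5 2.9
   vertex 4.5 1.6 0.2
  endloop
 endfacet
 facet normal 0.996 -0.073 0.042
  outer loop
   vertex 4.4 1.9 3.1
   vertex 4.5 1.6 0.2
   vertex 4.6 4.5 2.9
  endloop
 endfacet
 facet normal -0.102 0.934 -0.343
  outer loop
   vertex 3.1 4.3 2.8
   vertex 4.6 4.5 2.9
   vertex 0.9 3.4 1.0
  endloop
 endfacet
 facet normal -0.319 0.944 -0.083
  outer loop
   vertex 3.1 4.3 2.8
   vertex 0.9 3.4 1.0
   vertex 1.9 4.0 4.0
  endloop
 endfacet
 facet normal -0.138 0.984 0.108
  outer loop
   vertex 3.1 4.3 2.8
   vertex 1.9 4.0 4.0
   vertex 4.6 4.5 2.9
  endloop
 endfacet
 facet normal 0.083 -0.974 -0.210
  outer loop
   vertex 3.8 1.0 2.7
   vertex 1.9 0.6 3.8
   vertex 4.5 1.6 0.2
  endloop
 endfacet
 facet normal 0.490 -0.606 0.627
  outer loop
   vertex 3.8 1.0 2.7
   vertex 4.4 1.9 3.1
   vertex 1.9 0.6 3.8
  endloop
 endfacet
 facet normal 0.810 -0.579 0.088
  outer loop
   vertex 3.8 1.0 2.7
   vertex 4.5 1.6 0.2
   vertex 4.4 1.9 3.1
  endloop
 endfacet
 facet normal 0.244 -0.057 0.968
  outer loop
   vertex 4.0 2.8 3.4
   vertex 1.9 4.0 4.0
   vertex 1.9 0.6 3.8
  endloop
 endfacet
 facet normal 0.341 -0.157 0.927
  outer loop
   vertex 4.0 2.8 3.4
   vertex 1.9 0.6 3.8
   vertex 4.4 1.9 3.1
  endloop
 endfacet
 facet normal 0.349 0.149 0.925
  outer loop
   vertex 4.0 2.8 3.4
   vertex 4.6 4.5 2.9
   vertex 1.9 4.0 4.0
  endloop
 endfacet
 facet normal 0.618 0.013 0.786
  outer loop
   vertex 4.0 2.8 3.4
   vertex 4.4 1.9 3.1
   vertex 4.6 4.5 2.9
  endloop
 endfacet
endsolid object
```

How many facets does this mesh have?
16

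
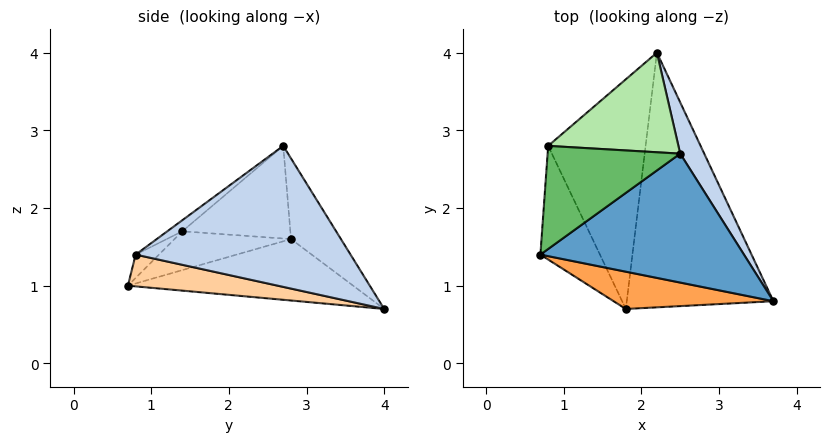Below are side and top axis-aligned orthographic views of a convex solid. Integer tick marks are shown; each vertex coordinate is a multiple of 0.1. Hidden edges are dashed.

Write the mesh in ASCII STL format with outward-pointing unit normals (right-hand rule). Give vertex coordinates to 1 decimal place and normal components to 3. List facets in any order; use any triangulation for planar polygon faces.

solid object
 facet normal -0.043 -0.610 0.791
  outer loop
   vertex 2.5 2.7 2.8
   vertex 0.7 1.4 1.7
   vertex 3.7 0.8 1.4
  endloop
 endfacet
 facet normal 0.882 0.446 0.150
  outer loop
   vertex 2.5 2.7 2.8
   vertex 3.7 0.8 1.4
   vertex 2.2 4.0 0.7
  endloop
 endfacet
 facet normal -0.092 -0.772 0.628
  outer loop
   vertex 1.8 0.7 1.0
   vertex 3.7 0.8 1.4
   vertex 0.7 1.4 1.7
  endloop
 endfacet
 facet normal 0.210 -0.114 -0.971
  outer loop
   vertex 1.8 0.7 1.0
   vertex 2.2 4.0 0.7
   vertex 3.7 0.8 1.4
  endloop
 endfacet
 facet normal -0.570 0.099 0.816
  outer loop
   vertex 0.8 2.8 1.6
   vertex 0.7 1.4 1.7
   vertex 2.5 2.7 2.8
  endloop
 endfacet
 facet normal -0.329 0.781 0.531
  outer loop
   vertex 0.8 2.8 1.6
   vertex 2.5 2.7 2.8
   vertex 2.2 4.0 0.7
  endloop
 endfacet
 facet normal -0.546 -0.021 -0.837
  outer loop
   vertex 0.8 2.8 1.6
   vertex 1.8 0.7 1.0
   vertex 0.7 1.4 1.7
  endloop
 endfacet
 facet normal -0.533 -0.012 -0.846
  outer loop
   vertex 0.8 2.8 1.6
   vertex 2.2 4.0 0.7
   vertex 1.8 0.7 1.0
  endloop
 endfacet
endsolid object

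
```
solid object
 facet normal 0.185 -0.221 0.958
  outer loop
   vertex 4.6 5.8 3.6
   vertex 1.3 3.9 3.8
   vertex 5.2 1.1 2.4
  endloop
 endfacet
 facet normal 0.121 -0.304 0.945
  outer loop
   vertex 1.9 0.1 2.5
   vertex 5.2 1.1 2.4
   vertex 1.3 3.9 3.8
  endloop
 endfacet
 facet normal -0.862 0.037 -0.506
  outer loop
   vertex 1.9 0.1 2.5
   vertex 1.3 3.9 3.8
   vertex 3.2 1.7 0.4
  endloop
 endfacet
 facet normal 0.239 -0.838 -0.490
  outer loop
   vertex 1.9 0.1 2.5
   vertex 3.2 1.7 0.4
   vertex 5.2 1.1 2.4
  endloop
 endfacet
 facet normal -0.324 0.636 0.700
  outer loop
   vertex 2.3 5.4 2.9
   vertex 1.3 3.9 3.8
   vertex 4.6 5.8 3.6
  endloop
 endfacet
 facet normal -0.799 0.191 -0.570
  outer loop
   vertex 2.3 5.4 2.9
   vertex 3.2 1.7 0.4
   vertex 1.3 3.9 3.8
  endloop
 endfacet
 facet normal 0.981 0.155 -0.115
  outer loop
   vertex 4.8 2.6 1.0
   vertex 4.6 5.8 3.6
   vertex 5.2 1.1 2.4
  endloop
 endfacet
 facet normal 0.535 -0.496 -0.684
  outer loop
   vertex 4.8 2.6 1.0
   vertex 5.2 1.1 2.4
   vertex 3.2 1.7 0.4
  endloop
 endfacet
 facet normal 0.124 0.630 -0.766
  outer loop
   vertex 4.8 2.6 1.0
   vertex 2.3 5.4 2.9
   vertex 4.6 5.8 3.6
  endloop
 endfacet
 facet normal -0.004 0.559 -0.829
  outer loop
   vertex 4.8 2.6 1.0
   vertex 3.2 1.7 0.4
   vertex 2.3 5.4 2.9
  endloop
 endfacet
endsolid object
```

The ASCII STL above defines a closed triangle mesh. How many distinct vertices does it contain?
7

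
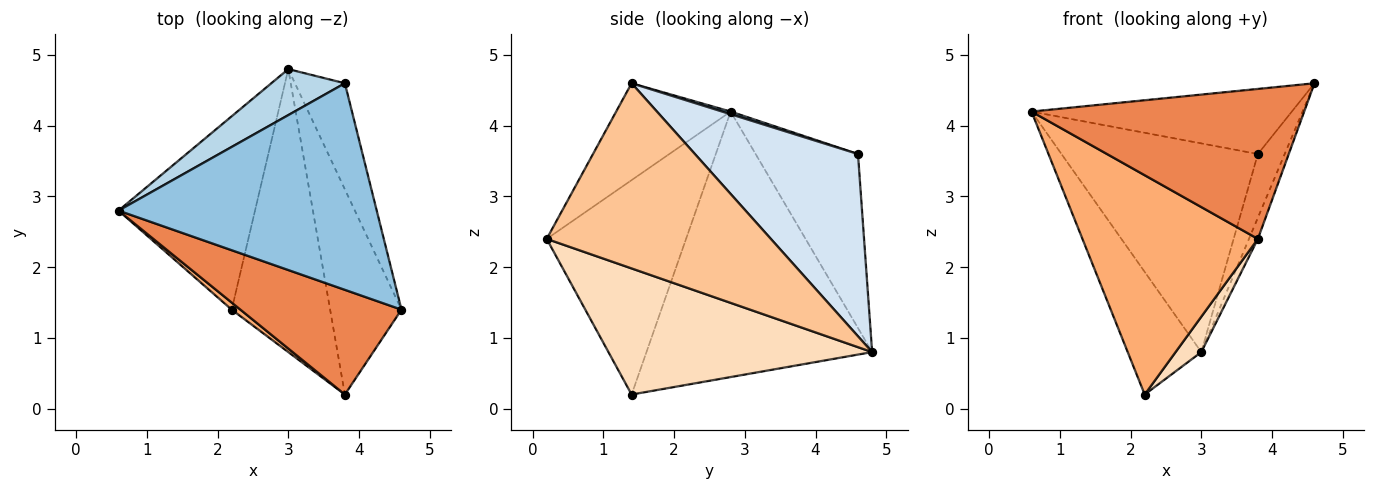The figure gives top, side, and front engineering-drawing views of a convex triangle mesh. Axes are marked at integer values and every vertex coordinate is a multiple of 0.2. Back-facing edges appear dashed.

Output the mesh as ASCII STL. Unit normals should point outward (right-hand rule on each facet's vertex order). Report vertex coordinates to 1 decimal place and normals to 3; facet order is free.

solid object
 facet normal -0.854 0.278 -0.439
  outer loop
   vertex 2.2 1.4 0.2
   vertex 0.6 2.8 4.2
   vertex 3.0 4.8 0.8
  endloop
 endfacet
 facet normal 0.010 0.300 0.954
  outer loop
   vertex 3.8 4.6 3.6
   vertex 0.6 2.8 4.2
   vertex 4.6 1.4 4.6
  endloop
 endfacet
 facet normal -0.454 0.870 0.192
  outer loop
   vertex 3.8 4.6 3.6
   vertex 3.0 4.8 0.8
   vertex 0.6 2.8 4.2
  endloop
 endfacet
 facet normal 0.953 0.157 -0.261
  outer loop
   vertex 3.8 4.6 3.6
   vertex 4.6 1.4 4.6
   vertex 3.0 4.8 0.8
  endloop
 endfacet
 facet normal -0.325 -0.775 0.541
  outer loop
   vertex 3.8 0.2 2.4
   vertex 4.6 1.4 4.6
   vertex 0.6 2.8 4.2
  endloop
 endfacet
 facet normal -0.622 -0.783 0.025
  outer loop
   vertex 3.8 0.2 2.4
   vertex 0.6 2.8 4.2
   vertex 2.2 1.4 0.2
  endloop
 endfacet
 facet normal 0.932 0.037 -0.359
  outer loop
   vertex 3.8 0.2 2.4
   vertex 3.0 4.8 0.8
   vertex 4.6 1.4 4.6
  endloop
 endfacet
 facet normal 0.786 -0.077 -0.613
  outer loop
   vertex 3.8 0.2 2.4
   vertex 2.2 1.4 0.2
   vertex 3.0 4.8 0.8
  endloop
 endfacet
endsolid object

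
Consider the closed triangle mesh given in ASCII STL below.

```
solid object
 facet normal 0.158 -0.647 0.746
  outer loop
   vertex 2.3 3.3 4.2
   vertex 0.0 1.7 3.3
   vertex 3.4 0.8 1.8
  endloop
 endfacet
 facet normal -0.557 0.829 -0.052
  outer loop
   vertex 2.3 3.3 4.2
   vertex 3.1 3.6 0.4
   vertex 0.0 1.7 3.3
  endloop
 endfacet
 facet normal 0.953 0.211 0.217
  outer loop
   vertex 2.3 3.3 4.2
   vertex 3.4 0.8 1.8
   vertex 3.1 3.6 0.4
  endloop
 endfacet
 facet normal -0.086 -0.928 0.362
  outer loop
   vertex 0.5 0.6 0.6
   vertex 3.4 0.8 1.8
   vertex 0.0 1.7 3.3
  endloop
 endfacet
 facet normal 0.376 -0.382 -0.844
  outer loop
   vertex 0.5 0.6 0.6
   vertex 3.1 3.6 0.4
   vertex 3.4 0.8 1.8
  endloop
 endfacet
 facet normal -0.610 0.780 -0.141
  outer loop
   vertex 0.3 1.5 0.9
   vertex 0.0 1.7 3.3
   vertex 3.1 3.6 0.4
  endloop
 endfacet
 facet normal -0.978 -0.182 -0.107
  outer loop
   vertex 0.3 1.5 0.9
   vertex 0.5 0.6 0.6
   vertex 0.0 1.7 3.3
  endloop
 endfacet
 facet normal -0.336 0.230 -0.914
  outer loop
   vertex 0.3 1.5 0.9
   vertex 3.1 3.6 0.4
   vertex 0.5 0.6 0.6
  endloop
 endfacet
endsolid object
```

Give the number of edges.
12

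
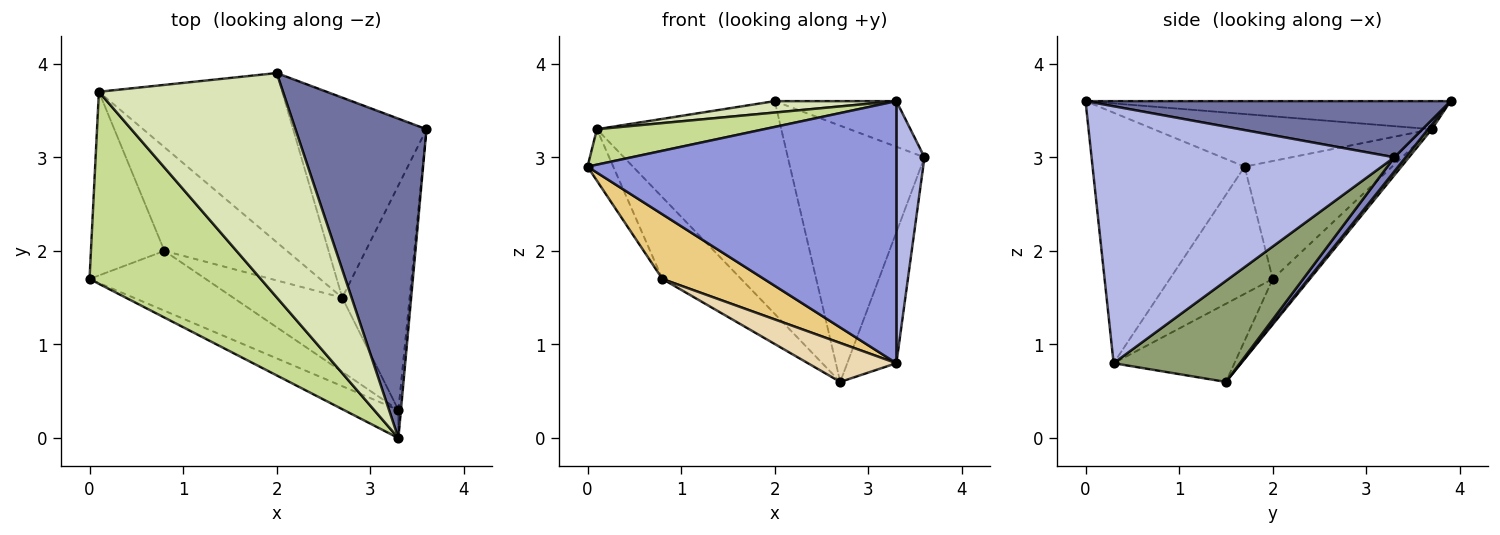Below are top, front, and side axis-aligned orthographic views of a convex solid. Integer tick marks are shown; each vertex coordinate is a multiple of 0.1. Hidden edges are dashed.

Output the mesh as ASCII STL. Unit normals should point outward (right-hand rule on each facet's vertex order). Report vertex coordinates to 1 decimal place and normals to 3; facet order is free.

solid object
 facet normal 0.391 0.130 0.911
  outer loop
   vertex 2.0 3.9 3.6
   vertex 3.3 0.0 3.6
   vertex 3.6 3.3 3.0
  endloop
 endfacet
 facet normal 0.065 0.787 -0.614
  outer loop
   vertex 2.0 3.9 3.6
   vertex 3.6 3.3 3.0
   vertex 2.7 1.5 0.6
  endloop
 endfacet
 facet normal -0.440 -0.893 -0.096
  outer loop
   vertex 3.3 0.3 0.8
   vertex 3.3 0.0 3.6
   vertex 0.0 1.7 2.9
  endloop
 endfacet
 facet normal 0.996 -0.092 -0.010
  outer loop
   vertex 3.3 0.3 0.8
   vertex 3.6 3.3 3.0
   vertex 3.3 0.0 3.6
  endloop
 endfacet
 facet normal 0.792 0.308 -0.528
  outer loop
   vertex 3.3 0.3 0.8
   vertex 2.7 1.5 0.6
   vertex 3.6 3.3 3.0
  endloop
 endfacet
 facet normal 0.016 0.783 -0.622
  outer loop
   vertex 0.1 3.7 3.3
   vertex 2.0 3.9 3.6
   vertex 2.7 1.5 0.6
  endloop
 endfacet
 facet normal -0.289 -0.174 0.941
  outer loop
   vertex 0.1 3.7 3.3
   vertex 0.0 1.7 2.9
   vertex 3.3 0.0 3.6
  endloop
 endfacet
 facet normal -0.151 -0.050 0.987
  outer loop
   vertex 0.1 3.7 3.3
   vertex 3.3 0.0 3.6
   vertex 2.0 3.9 3.6
  endloop
 endfacet
 facet normal -0.840 0.147 -0.523
  outer loop
   vertex 0.8 2.0 1.7
   vertex 0.0 1.7 2.9
   vertex 0.1 3.7 3.3
  endloop
 endfacet
 facet normal -0.280 0.594 -0.754
  outer loop
   vertex 0.8 2.0 1.7
   vertex 0.1 3.7 3.3
   vertex 2.7 1.5 0.6
  endloop
 endfacet
 facet normal -0.597 -0.589 -0.545
  outer loop
   vertex 0.8 2.0 1.7
   vertex 3.3 0.3 0.8
   vertex 0.0 1.7 2.9
  endloop
 endfacet
 facet normal -0.536 -0.393 -0.747
  outer loop
   vertex 0.8 2.0 1.7
   vertex 2.7 1.5 0.6
   vertex 3.3 0.3 0.8
  endloop
 endfacet
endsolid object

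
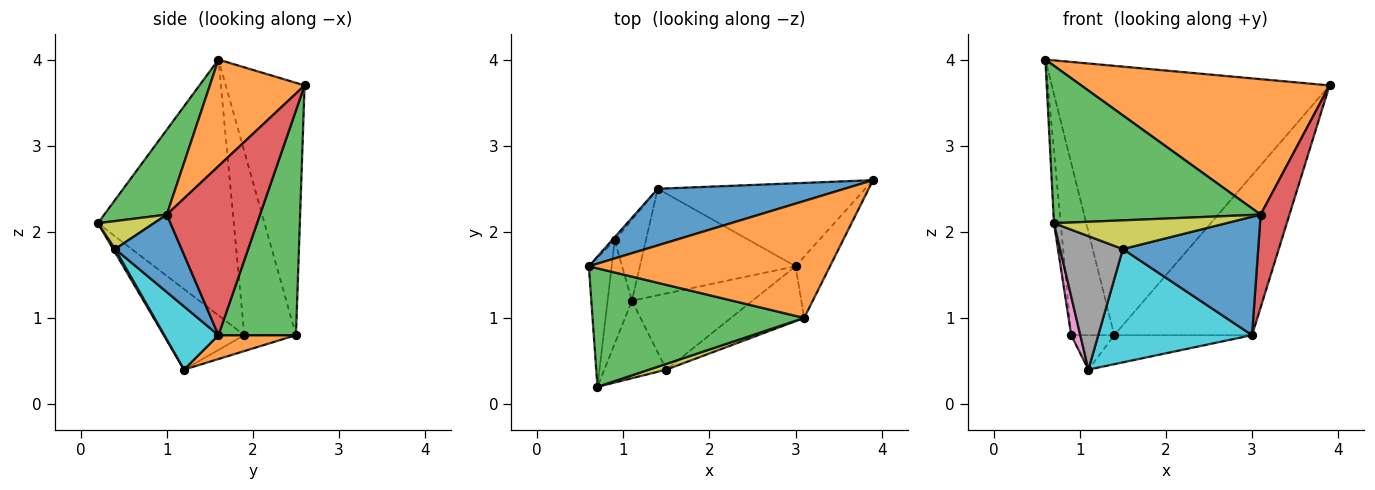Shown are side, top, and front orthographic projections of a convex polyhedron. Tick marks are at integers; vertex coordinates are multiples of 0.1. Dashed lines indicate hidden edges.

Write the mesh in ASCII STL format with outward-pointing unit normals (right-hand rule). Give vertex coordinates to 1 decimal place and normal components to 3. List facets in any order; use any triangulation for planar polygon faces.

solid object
 facet normal -0.268 0.943 0.198
  outer loop
   vertex 1.4 2.5 0.8
   vertex 0.6 1.6 4.0
   vertex 3.9 2.6 3.7
  endloop
 endfacet
 facet normal 0.277 -0.727 0.628
  outer loop
   vertex 3.1 1.0 2.2
   vertex 3.9 2.6 3.7
   vertex 0.6 1.6 4.0
  endloop
 endfacet
 facet normal 0.235 -0.777 0.585
  outer loop
   vertex 3.1 1.0 2.2
   vertex 0.6 1.6 4.0
   vertex 0.7 0.2 2.1
  endloop
 endfacet
 facet normal -0.768 0.640 -0.012
  outer loop
   vertex 0.9 1.9 0.8
   vertex 0.6 1.6 4.0
   vertex 1.4 2.5 0.8
  endloop
 endfacet
 facet normal -0.425 0.354 -0.833
  outer loop
   vertex 0.9 1.9 0.8
   vertex 1.4 2.5 0.8
   vertex 1.1 1.2 0.4
  endloop
 endfacet
 facet normal -0.995 0.049 -0.089
  outer loop
   vertex 0.9 1.9 0.8
   vertex 0.7 0.2 2.1
   vertex 0.6 1.6 4.0
  endloop
 endfacet
 facet normal -0.952 -0.108 -0.287
  outer loop
   vertex 0.9 1.9 0.8
   vertex 1.1 1.2 0.4
   vertex 0.7 0.2 2.1
  endloop
 endfacet
 facet normal 0.028 -0.864 -0.502
  outer loop
   vertex 1.5 0.4 1.8
   vertex 0.7 0.2 2.1
   vertex 1.1 1.2 0.4
  endloop
 endfacet
 facet normal 0.304 -0.934 0.187
  outer loop
   vertex 1.5 0.4 1.8
   vertex 3.1 1.0 2.2
   vertex 0.7 0.2 2.1
  endloop
 endfacet
 facet normal 0.280 -0.797 -0.535
  outer loop
   vertex 3.0 1.6 0.8
   vertex 1.5 0.4 1.8
   vertex 1.1 1.2 0.4
  endloop
 endfacet
 facet normal 0.407 -0.829 -0.384
  outer loop
   vertex 3.0 1.6 0.8
   vertex 3.1 1.0 2.2
   vertex 1.5 0.4 1.8
  endloop
 endfacet
 facet normal 0.146 0.260 -0.954
  outer loop
   vertex 3.0 1.6 0.8
   vertex 1.1 1.2 0.4
   vertex 1.4 2.5 0.8
  endloop
 endfacet
 facet normal 0.447 0.794 -0.412
  outer loop
   vertex 3.0 1.6 0.8
   vertex 1.4 2.5 0.8
   vertex 3.9 2.6 3.7
  endloop
 endfacet
 facet normal 0.938 -0.290 -0.191
  outer loop
   vertex 3.0 1.6 0.8
   vertex 3.9 2.6 3.7
   vertex 3.1 1.0 2.2
  endloop
 endfacet
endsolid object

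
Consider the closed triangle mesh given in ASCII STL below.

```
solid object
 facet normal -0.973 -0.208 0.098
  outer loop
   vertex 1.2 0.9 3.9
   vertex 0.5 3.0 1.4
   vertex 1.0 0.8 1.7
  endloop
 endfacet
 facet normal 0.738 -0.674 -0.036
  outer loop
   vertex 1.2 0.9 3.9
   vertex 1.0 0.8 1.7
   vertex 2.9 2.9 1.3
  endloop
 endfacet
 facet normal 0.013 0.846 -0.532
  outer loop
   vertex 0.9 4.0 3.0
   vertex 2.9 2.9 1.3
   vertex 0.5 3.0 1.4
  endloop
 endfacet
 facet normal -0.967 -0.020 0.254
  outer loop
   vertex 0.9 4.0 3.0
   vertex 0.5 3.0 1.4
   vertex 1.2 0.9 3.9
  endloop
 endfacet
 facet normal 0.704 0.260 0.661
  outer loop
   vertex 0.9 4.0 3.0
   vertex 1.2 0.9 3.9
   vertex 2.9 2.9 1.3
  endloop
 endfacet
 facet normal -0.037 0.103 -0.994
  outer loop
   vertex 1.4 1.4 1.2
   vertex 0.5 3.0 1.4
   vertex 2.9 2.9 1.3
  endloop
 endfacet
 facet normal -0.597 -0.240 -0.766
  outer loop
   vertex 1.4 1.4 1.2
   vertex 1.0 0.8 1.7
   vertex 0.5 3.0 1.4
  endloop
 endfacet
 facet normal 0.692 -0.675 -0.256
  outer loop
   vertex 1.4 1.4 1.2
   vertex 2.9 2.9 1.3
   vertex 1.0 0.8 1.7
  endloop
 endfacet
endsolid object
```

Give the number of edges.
12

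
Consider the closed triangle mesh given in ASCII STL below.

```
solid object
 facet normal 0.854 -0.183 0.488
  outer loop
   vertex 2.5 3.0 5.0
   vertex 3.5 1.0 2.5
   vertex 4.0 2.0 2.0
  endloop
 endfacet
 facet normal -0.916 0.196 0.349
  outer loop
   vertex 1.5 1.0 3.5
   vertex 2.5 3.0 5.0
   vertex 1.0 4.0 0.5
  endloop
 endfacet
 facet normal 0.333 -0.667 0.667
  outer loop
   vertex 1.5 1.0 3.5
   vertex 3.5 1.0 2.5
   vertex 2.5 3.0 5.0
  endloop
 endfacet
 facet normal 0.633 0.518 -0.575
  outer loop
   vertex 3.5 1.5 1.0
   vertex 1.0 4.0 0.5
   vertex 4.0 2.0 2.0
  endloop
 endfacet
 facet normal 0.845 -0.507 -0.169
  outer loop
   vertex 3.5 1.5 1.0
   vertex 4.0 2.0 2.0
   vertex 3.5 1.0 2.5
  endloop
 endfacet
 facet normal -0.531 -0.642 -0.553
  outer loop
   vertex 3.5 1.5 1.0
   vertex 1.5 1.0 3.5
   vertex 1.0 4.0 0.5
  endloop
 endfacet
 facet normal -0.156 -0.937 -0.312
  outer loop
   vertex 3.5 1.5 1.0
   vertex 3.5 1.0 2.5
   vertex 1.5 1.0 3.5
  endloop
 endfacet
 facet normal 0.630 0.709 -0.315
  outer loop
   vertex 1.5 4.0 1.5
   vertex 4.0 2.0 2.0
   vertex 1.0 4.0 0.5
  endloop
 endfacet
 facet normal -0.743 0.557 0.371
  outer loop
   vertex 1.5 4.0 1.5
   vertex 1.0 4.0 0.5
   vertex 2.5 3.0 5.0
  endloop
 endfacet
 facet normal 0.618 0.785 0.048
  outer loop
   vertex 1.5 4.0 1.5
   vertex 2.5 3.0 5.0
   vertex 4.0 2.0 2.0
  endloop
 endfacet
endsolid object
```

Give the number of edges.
15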